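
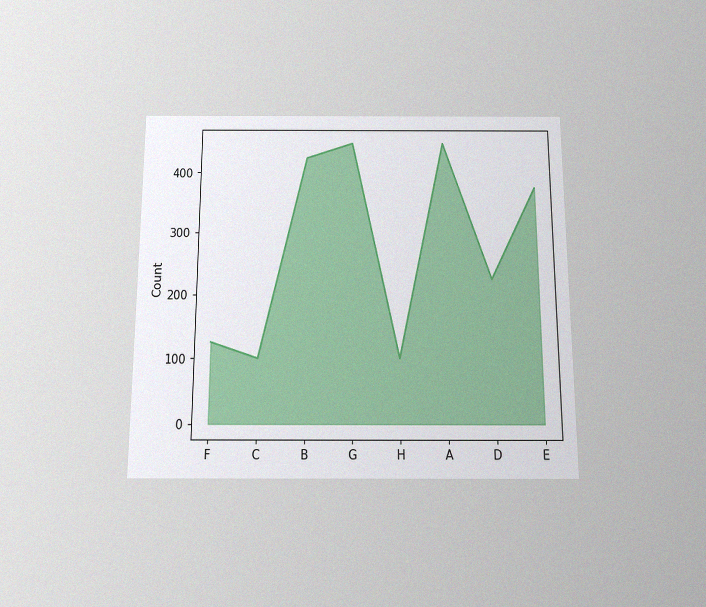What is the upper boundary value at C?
100

The chart is viewed slightly from below, with some photo noise. At C the upper boundary is at 100.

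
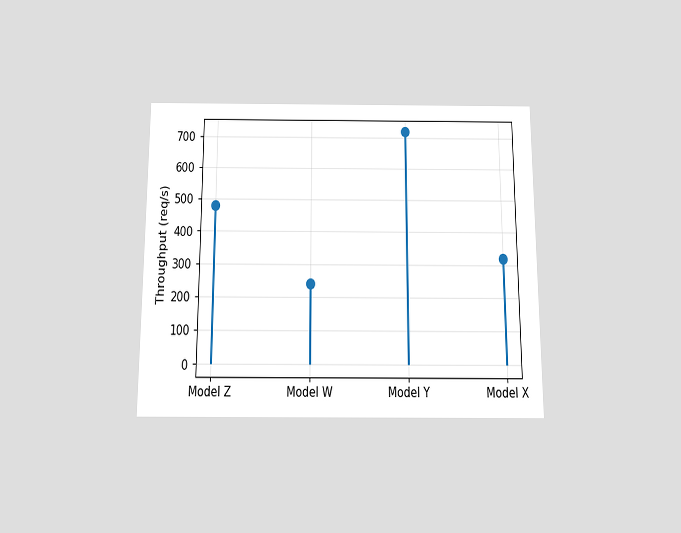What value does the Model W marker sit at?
240req/s

The chart is viewed slightly from below. The Model W marker sits at 240req/s.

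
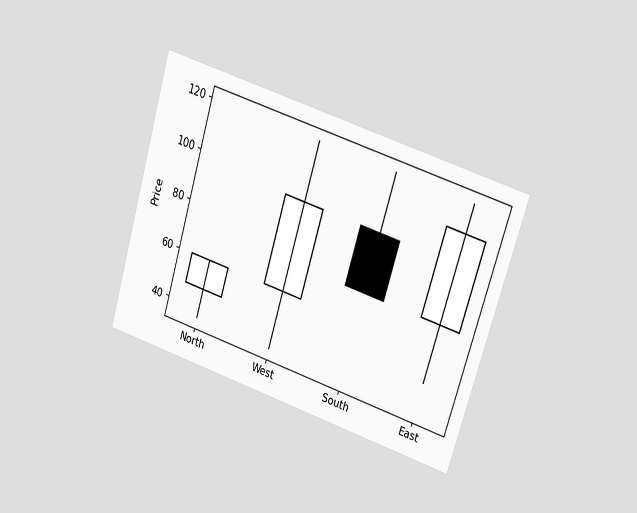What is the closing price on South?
72

The chart is tilted about 17° clockwise and viewed at a slight angle. The South candle closes at 72.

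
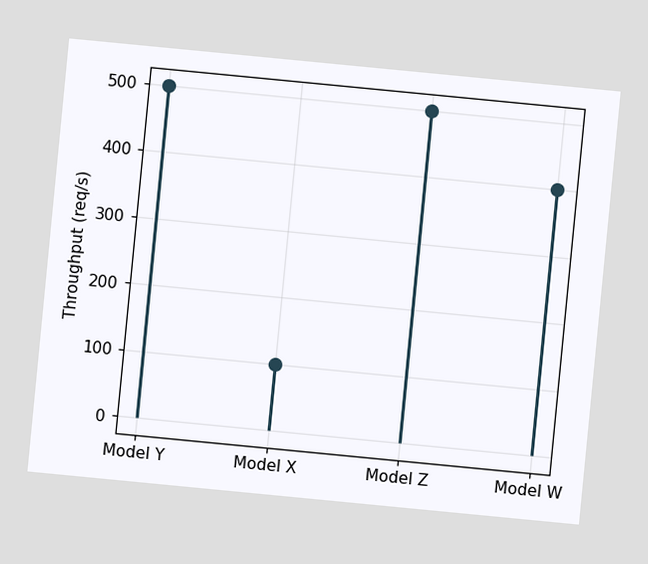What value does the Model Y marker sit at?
500req/s

The chart is tilted about 6° clockwise. The Model Y marker sits at 500req/s.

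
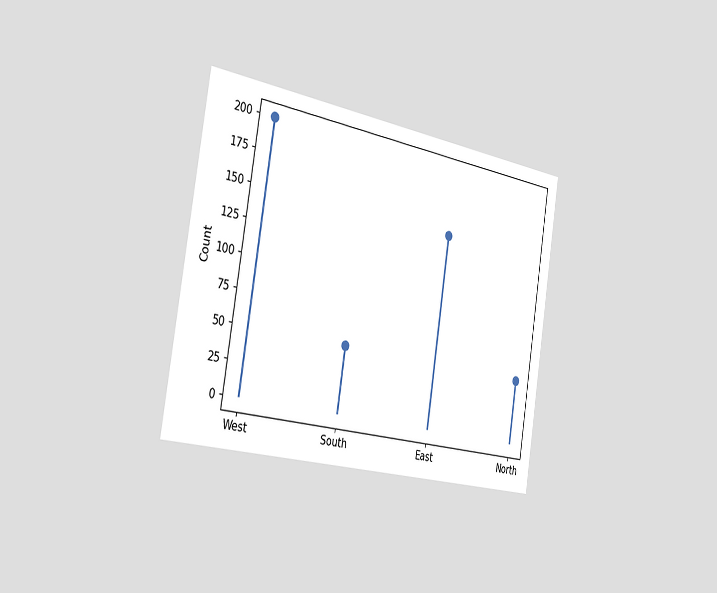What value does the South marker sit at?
The chart is tilted about 9° clockwise and viewed slightly from the left. The South marker sits at 50.

50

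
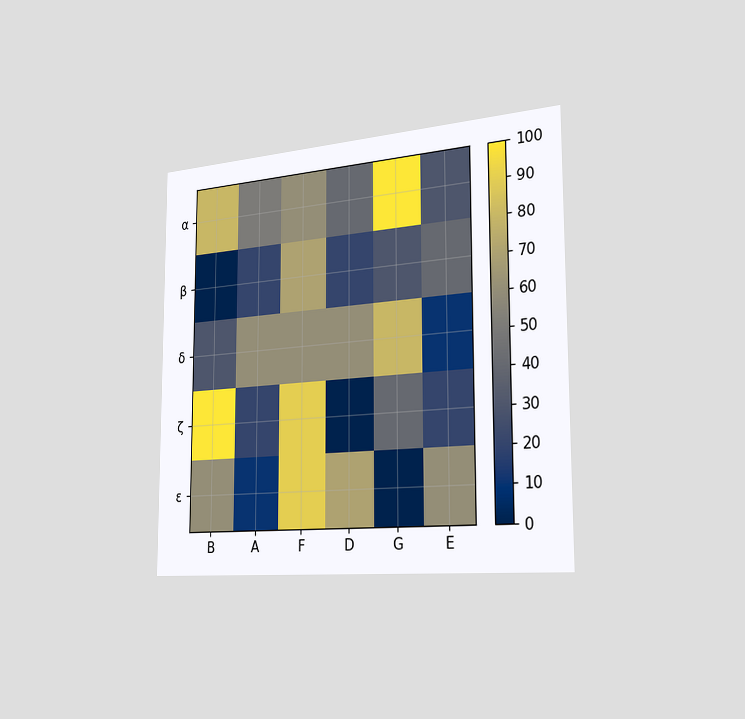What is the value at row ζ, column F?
The chart is viewed slightly from the right. Matching cell (ζ, F) against the colorbar gives 90.

90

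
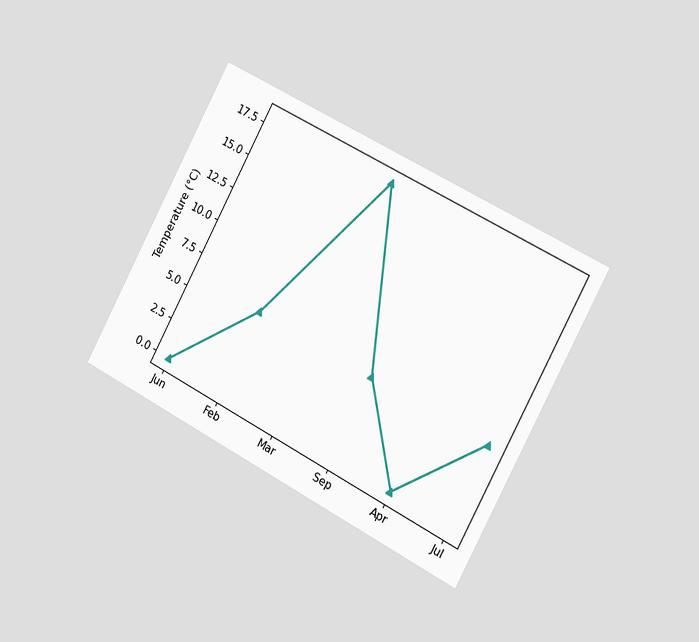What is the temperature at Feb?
The chart is tilted about 28° clockwise and viewed slightly from the right. At Feb, the line is at 6°C.

6°C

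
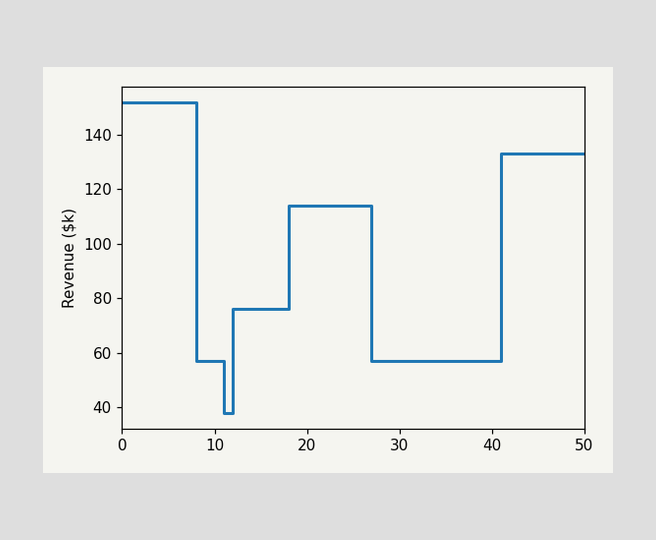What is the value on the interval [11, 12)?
$38k

On [11, 12) the step sits at $38k.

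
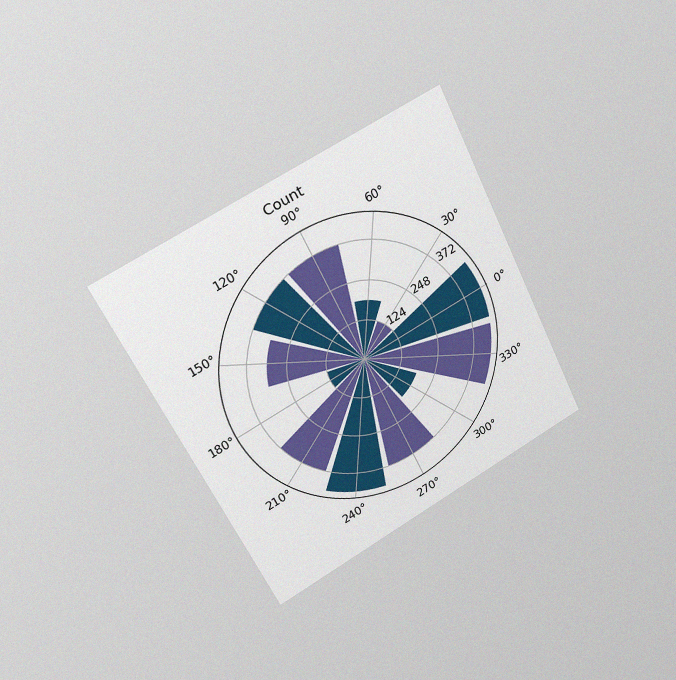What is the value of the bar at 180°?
The chart is tilted about 26° counter-clockwise and viewed slightly from the left, with some photo noise. The bar at 180° reaches 124 on the radial axis.

124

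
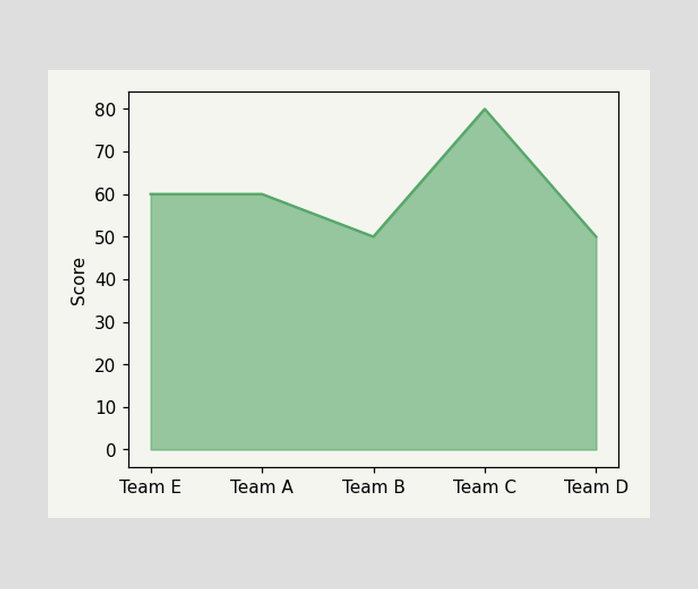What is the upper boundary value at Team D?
At Team D the upper boundary is at 50.

50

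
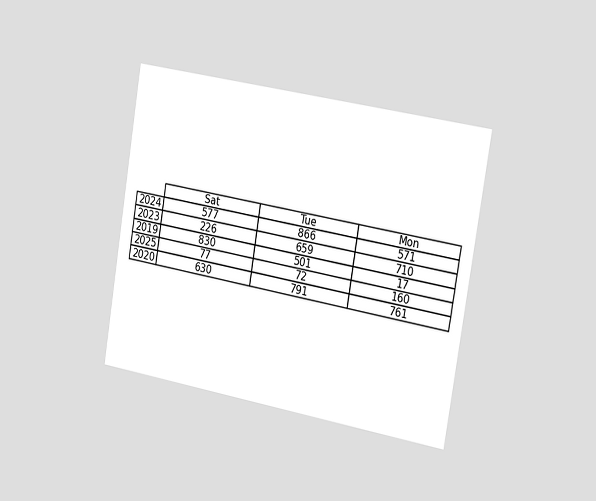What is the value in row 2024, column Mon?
571

The chart is tilted about 9° clockwise and viewed slightly from the right. The (2024, Mon) cell reads 571.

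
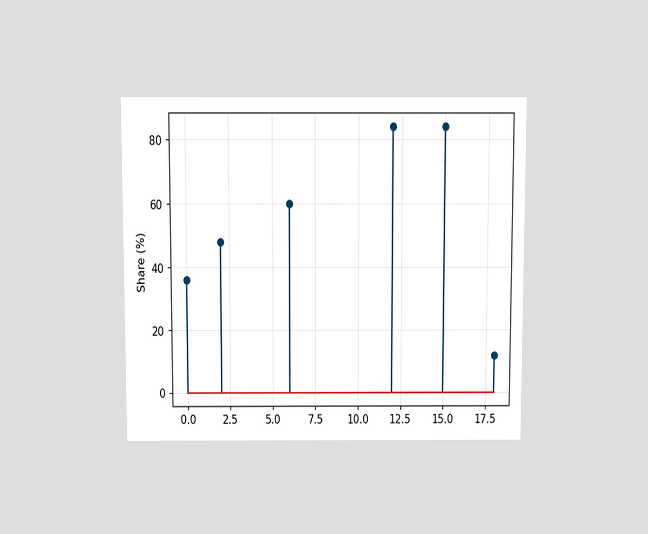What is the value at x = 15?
84%

The chart is viewed slightly from above. The stem at x=15 reaches 84%.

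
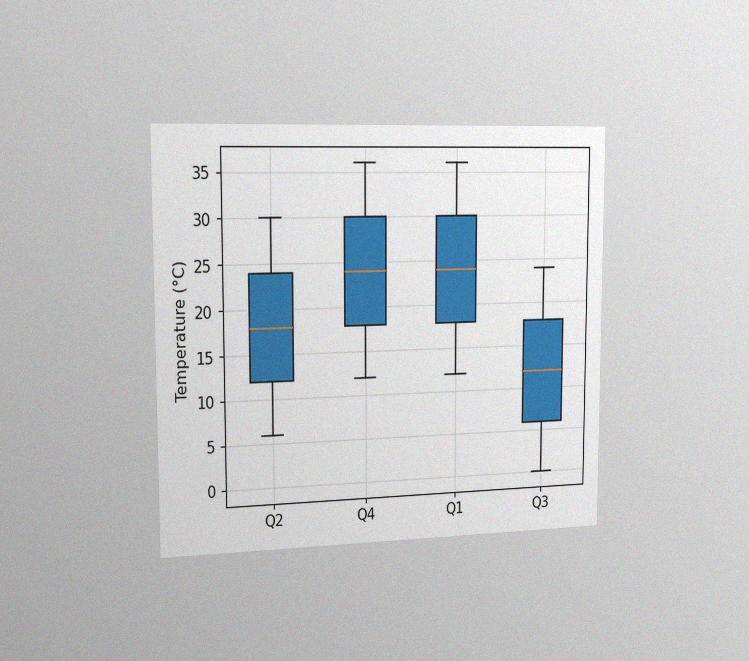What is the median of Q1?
24°C

The chart is viewed slightly from the left, with some photo noise. The median line in the Q1 box sits at 24°C.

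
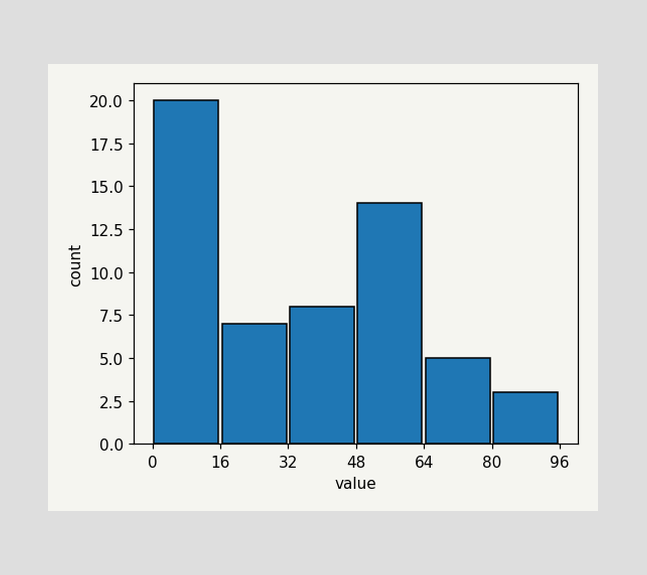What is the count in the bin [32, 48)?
8

The [32, 48) bin has height 8.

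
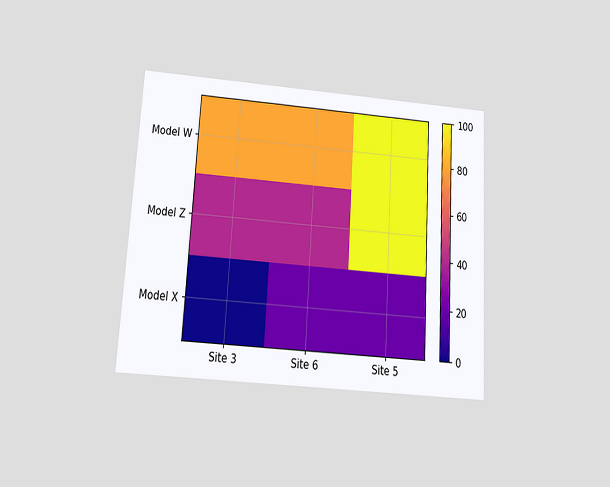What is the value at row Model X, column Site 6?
20

The chart is tilted about 3° clockwise and viewed slightly from below. Matching cell (Model X, Site 6) against the colorbar gives 20.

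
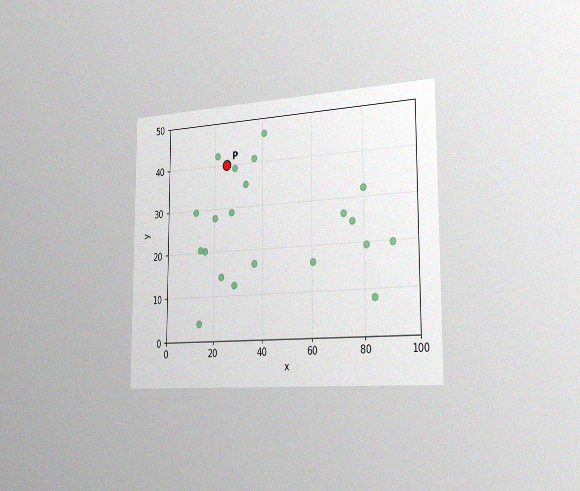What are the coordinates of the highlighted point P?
(25, 40)

The chart is viewed slightly from the right, with some photo noise. Following the gridlines from P to each axis, P sits at (25, 40).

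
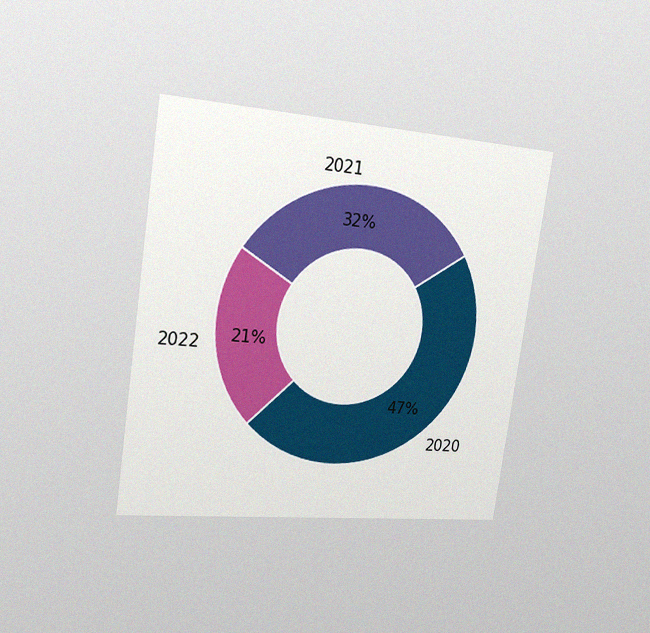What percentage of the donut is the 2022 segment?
21%

The chart is tilted about 8° clockwise and viewed slightly from the left, with some photo noise. The 2022 segment takes up 21% of the ring.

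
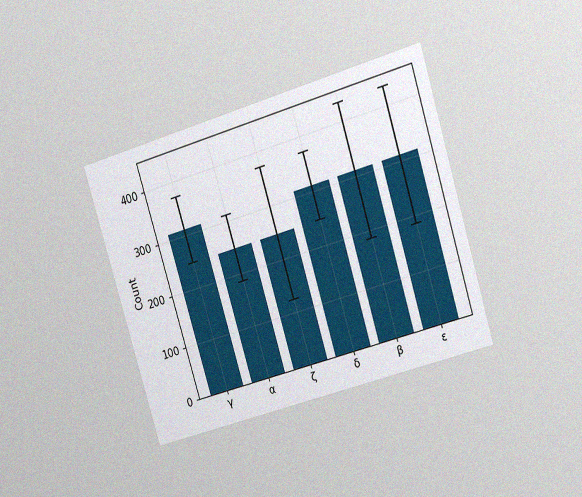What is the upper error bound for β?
The chart is tilted about 17° counter-clockwise and viewed at a slight angle, with some photo noise. The β bar's upper whisker reaches 434.

434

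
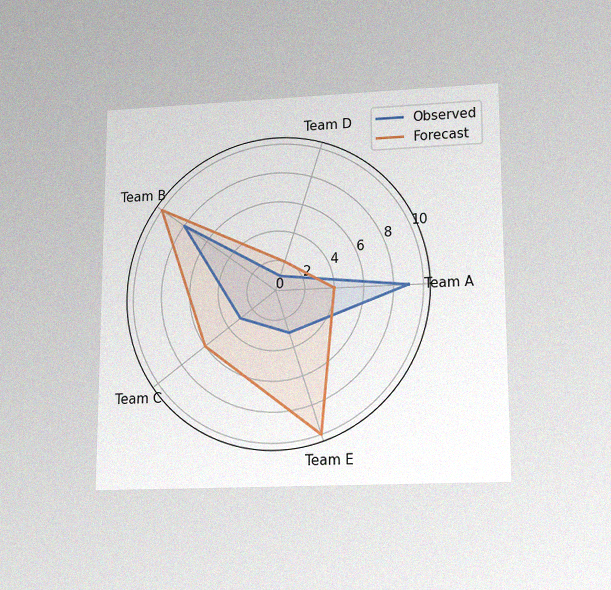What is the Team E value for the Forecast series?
The chart is viewed slightly from below, with some photo noise. On the Team E axis, Forecast reaches 10.

10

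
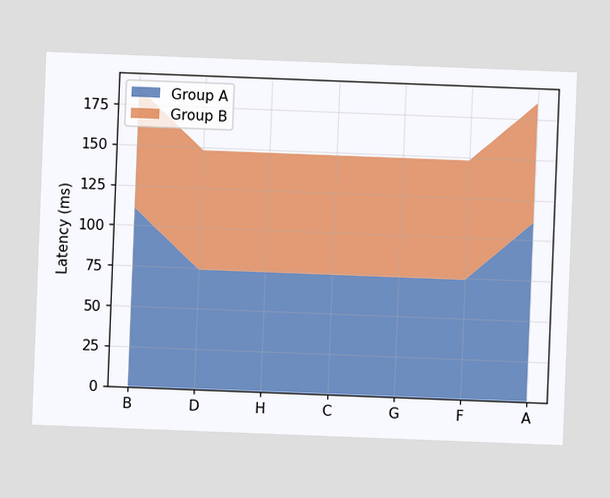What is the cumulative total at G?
The chart is tilted about 2° clockwise. The stacked total at G reaches 148ms.

148ms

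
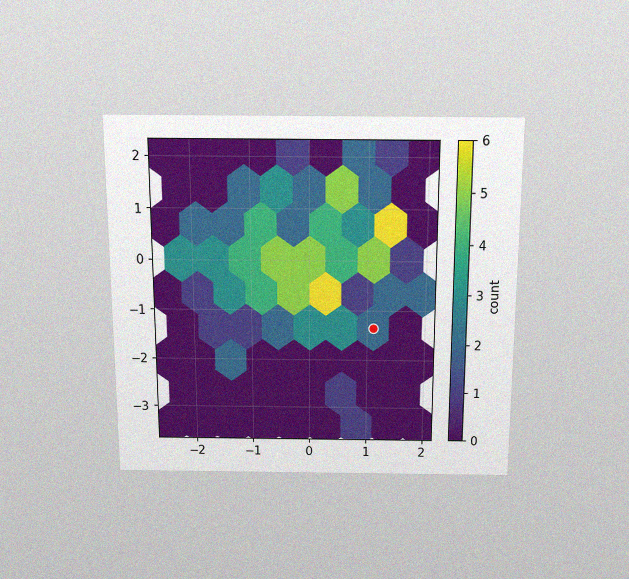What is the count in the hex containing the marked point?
The chart is viewed slightly from above, with some photo noise. The marked hex reads 2 on the colorbar.

2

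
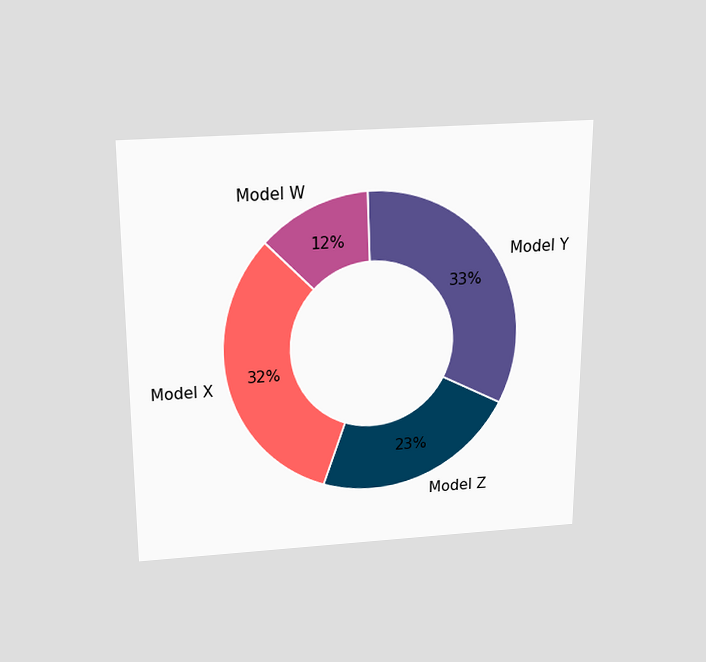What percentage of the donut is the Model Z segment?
23%

The chart is viewed slightly from above. The Model Z segment takes up 23% of the ring.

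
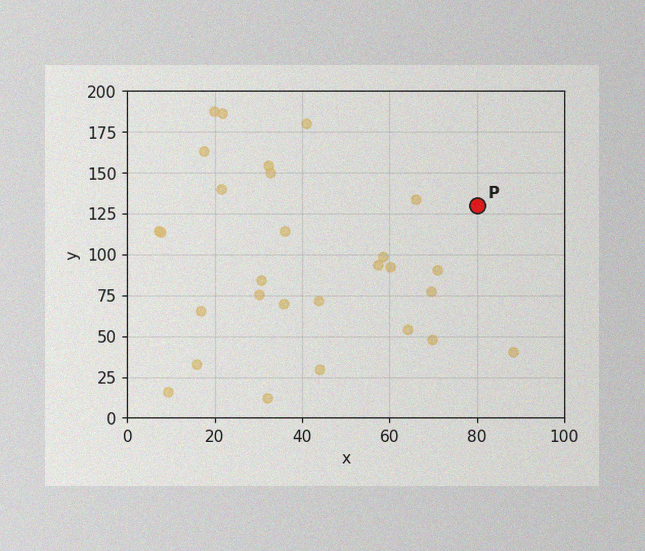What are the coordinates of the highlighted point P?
The image has some photo noise and uneven lighting. Following the gridlines from P to each axis, P sits at (80, 130).

(80, 130)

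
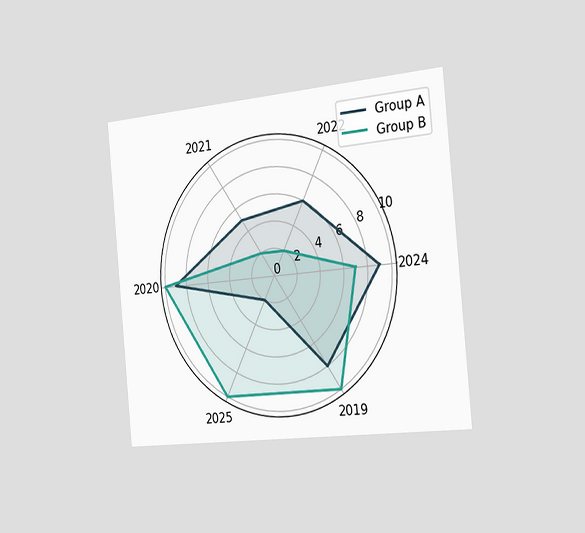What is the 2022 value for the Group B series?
2

The chart is tilted about 5° counter-clockwise and viewed slightly from the right. On the 2022 axis, Group B reaches 2.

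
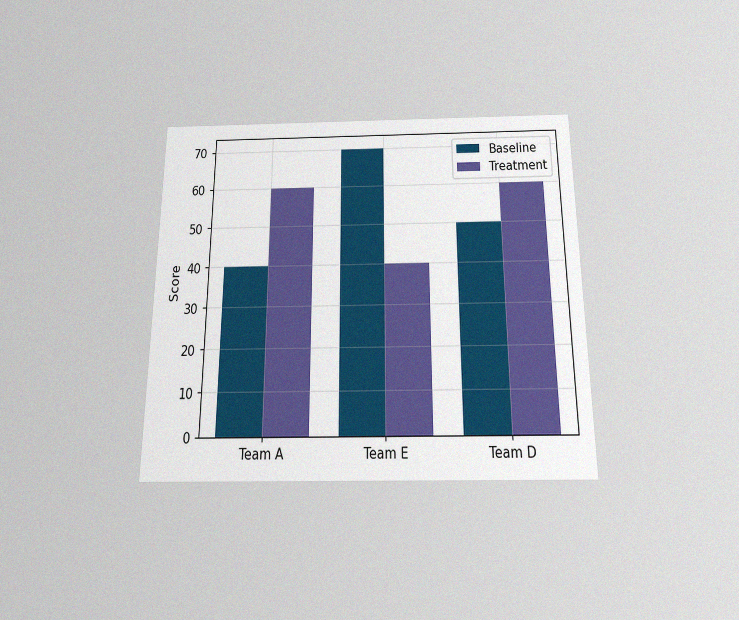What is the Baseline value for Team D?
The chart is viewed slightly from below, with some photo noise. The Baseline bar at Team D reaches 50 on the y-axis.

50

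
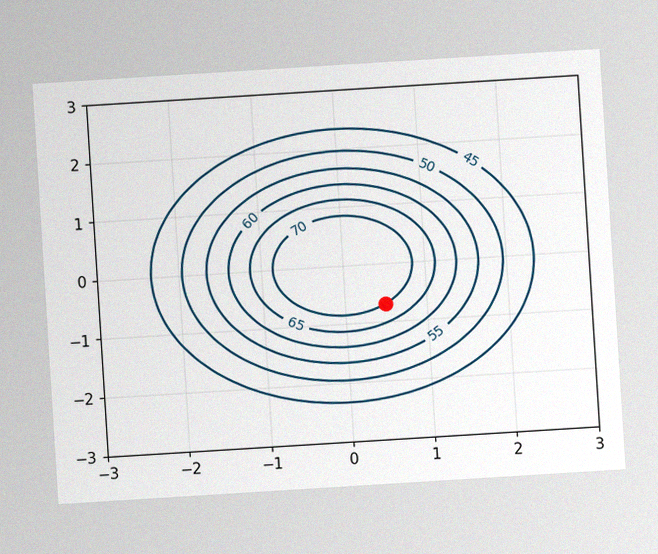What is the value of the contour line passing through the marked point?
The chart is tilted about 4° counter-clockwise, with some photo noise. The marked point sits on the contour labelled 70.

70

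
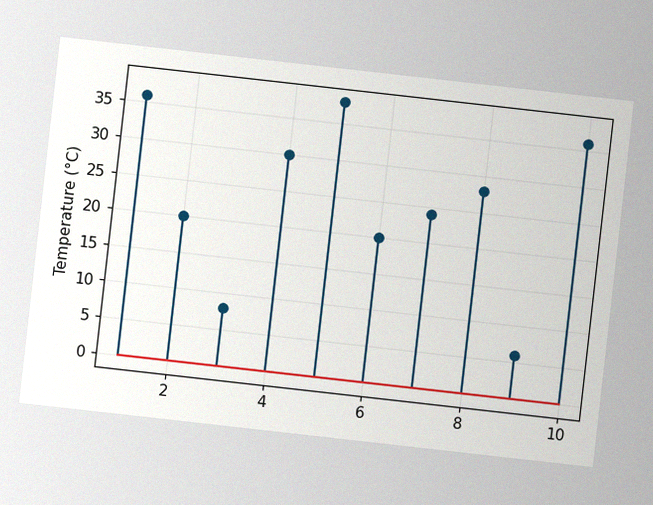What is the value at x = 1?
The chart is tilted about 6° clockwise, with some photo noise. The stem at x=1 reaches 36°C.

36°C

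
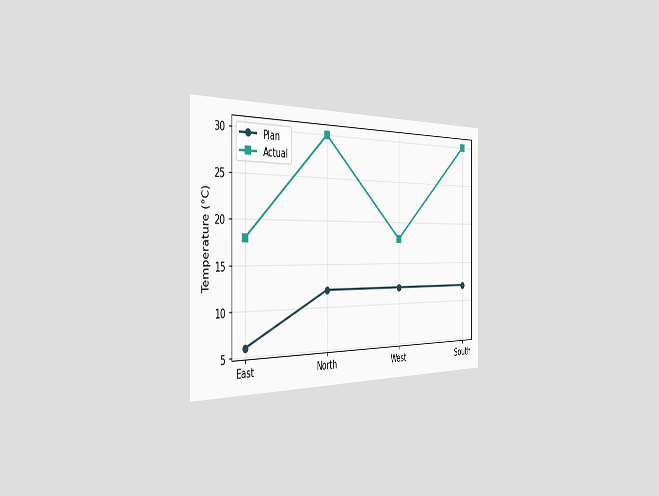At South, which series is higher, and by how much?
Actual, by 18°C

The chart is viewed slightly from the left. At South, Actual sits above the other line by 18°C.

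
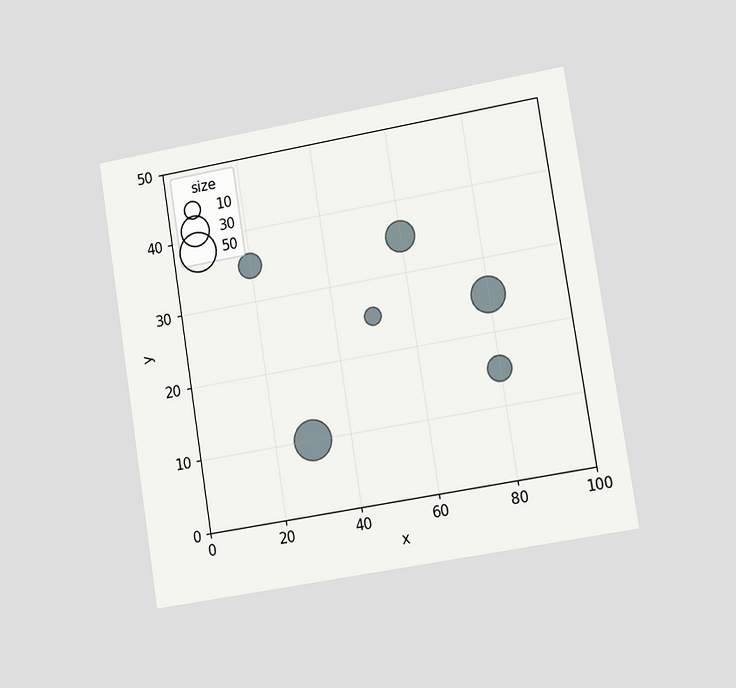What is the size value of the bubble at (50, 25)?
10

The chart is tilted about 9° counter-clockwise and viewed slightly from the right. Matching the bubble at (50, 25) against the size legend gives 10.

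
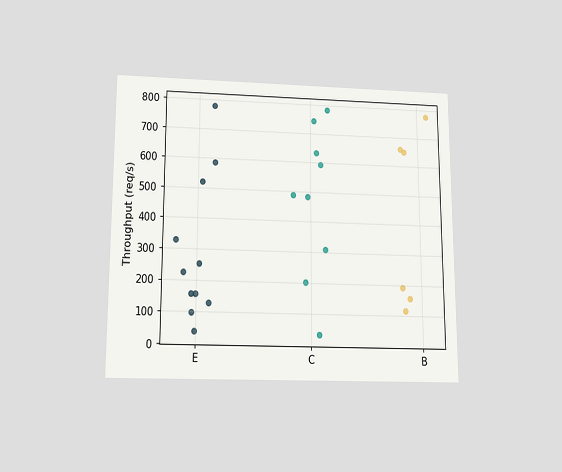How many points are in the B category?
6

The chart is viewed slightly from below. Counting the markers in the B column gives 6.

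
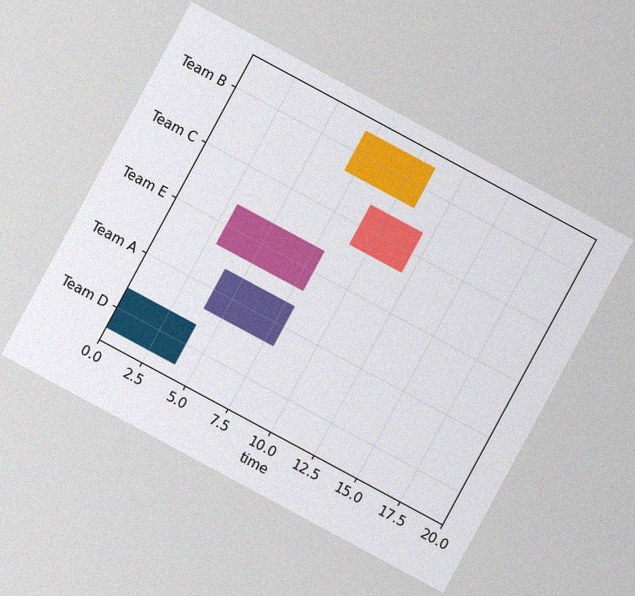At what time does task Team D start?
The chart is tilted about 28° clockwise, with some photo noise. The Team D bar begins at t=0.

0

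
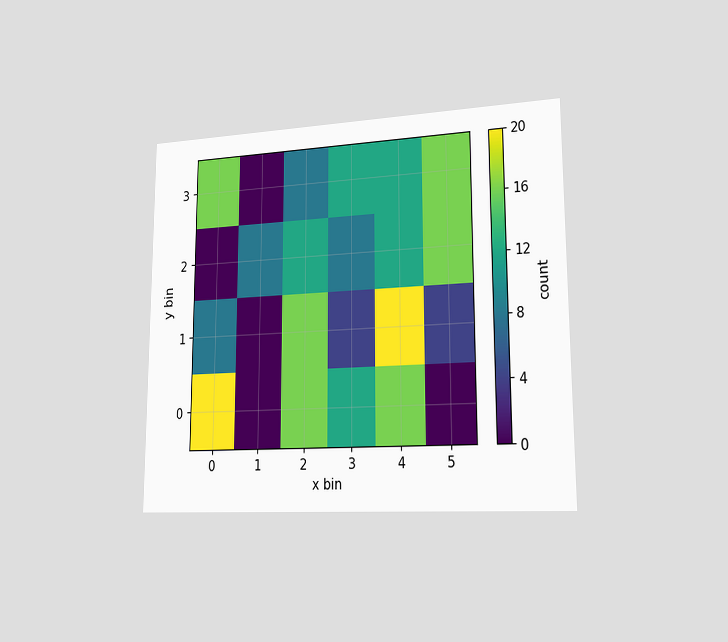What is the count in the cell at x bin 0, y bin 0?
The chart is viewed slightly from the right. Matching the cell (0, 0) against the colorbar gives 20.

20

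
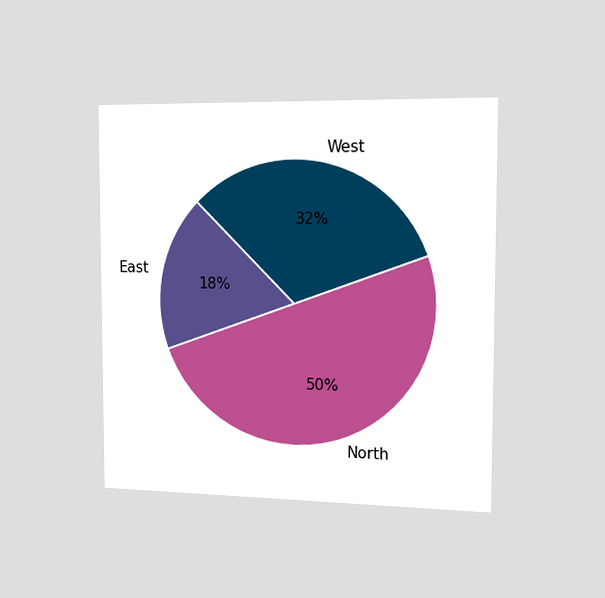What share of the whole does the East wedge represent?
18%

The chart is viewed slightly from the right. The East slice takes up 18% of the pie.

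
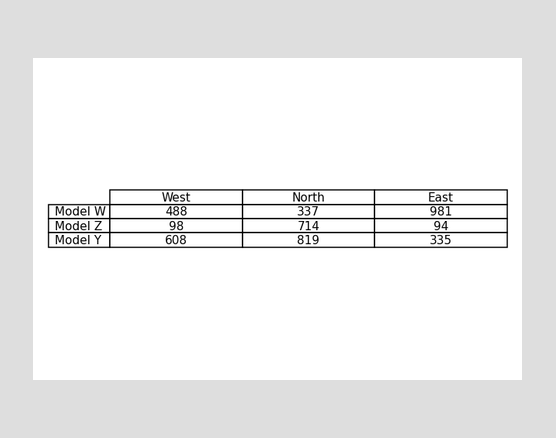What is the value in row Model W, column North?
337

The (Model W, North) cell reads 337.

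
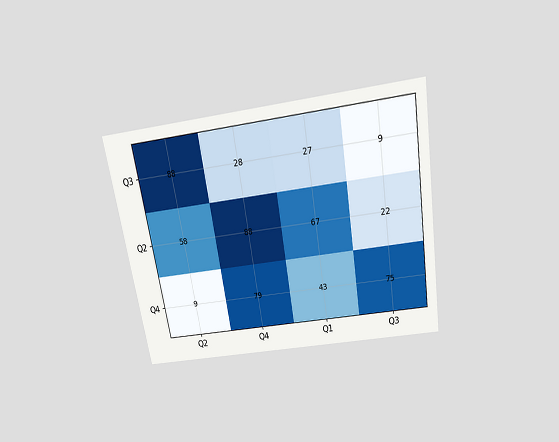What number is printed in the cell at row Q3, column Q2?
The chart is tilted about 9° counter-clockwise and viewed slightly from above. The (Q3, Q2) cell reads 88.

88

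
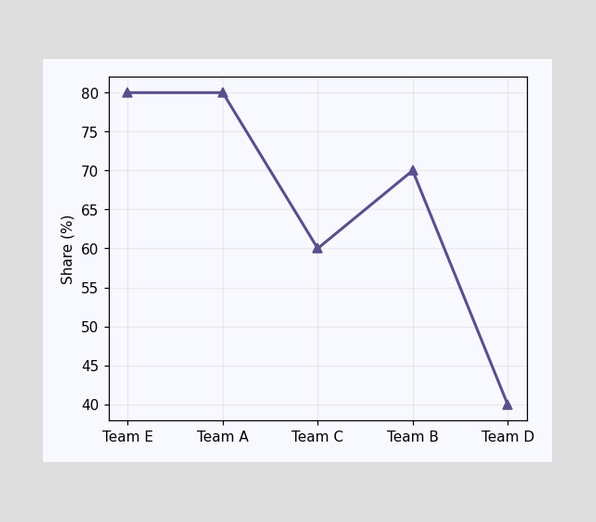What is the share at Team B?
70%

At Team B, the line is at 70%.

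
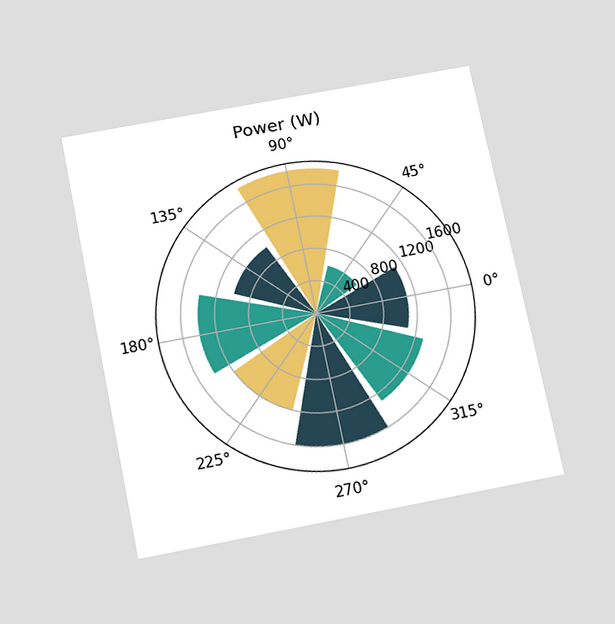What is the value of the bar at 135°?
The chart is tilted about 11° counter-clockwise and viewed slightly from below. The bar at 135° reaches 1000W on the radial axis.

1000W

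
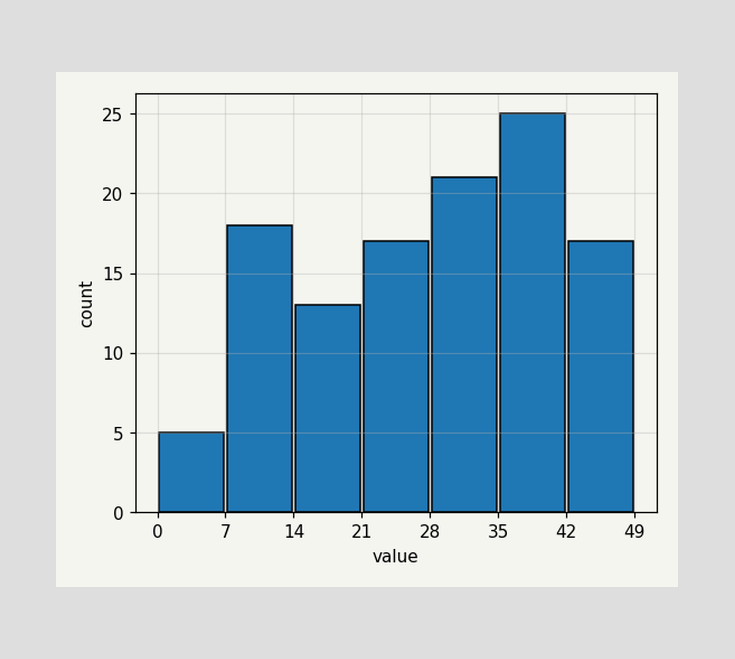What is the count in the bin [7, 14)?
18

The [7, 14) bin has height 18.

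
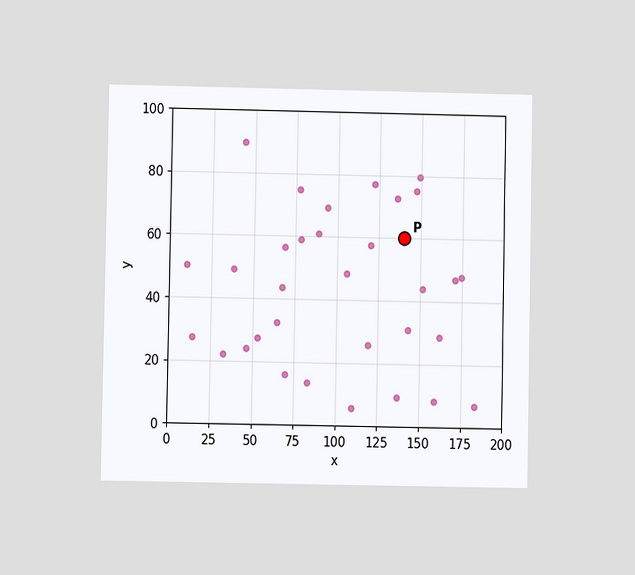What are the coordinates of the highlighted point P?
The chart is viewed at a slight angle. Following the gridlines from P to each axis, P sits at (140, 60).

(140, 60)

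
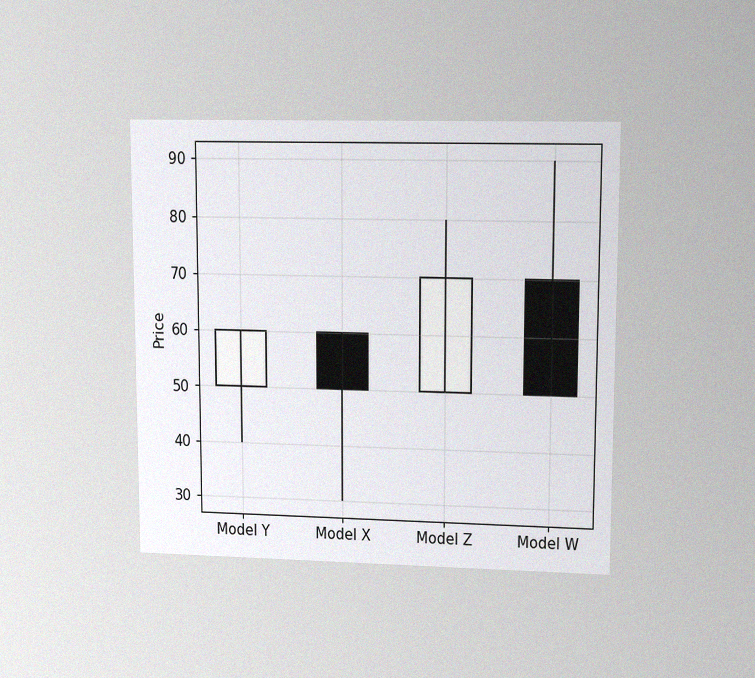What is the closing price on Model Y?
60

The chart is viewed at a slight angle, with some photo noise. The Model Y candle closes at 60.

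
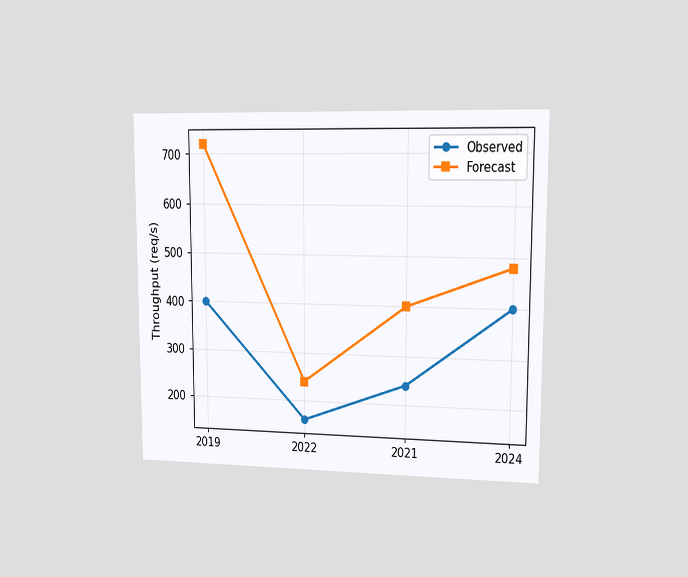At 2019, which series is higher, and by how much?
The chart is viewed slightly from the right. At 2019, Forecast sits above the other line by 320req/s.

Forecast, by 320req/s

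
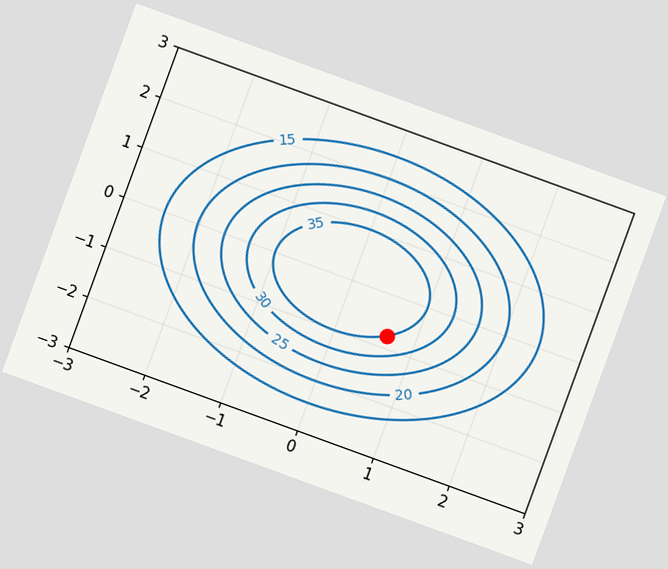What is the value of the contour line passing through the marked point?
35

The chart is tilted about 20° clockwise. The marked point sits on the contour labelled 35.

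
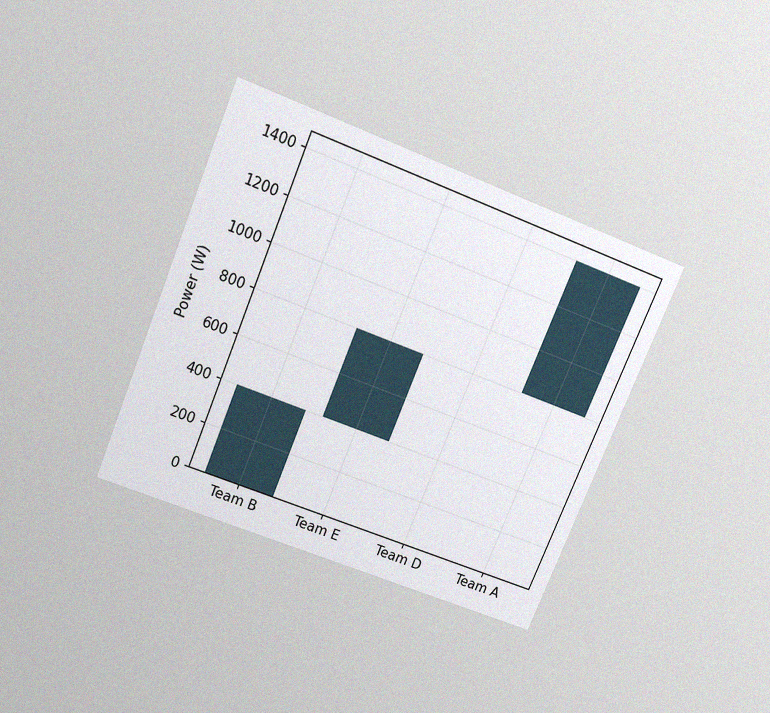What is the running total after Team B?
The chart is tilted about 23° clockwise and viewed slightly from above, with some photo noise. After Team B the running total reaches 400W.

400W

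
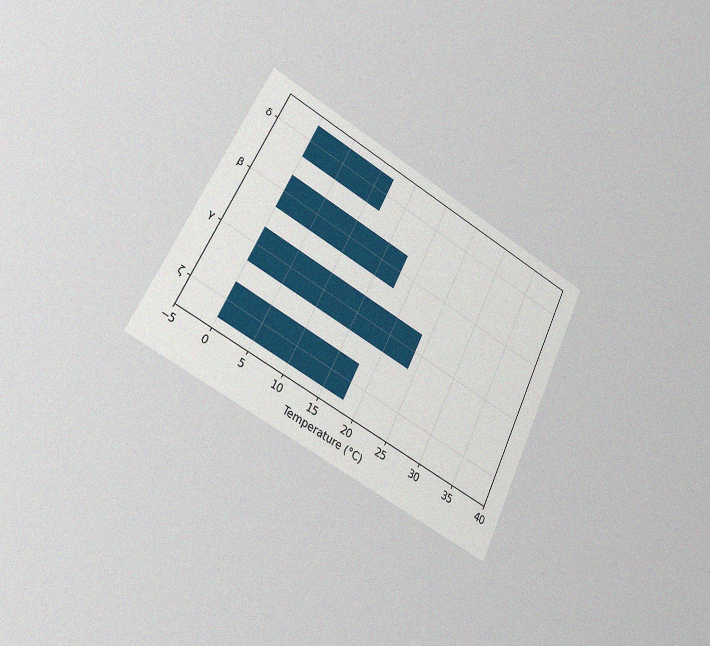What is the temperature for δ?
The chart is tilted about 26° clockwise and viewed slightly from the left, with some photo noise. Reading along the chart's x-axis, the δ bar reaches 12°C.

12°C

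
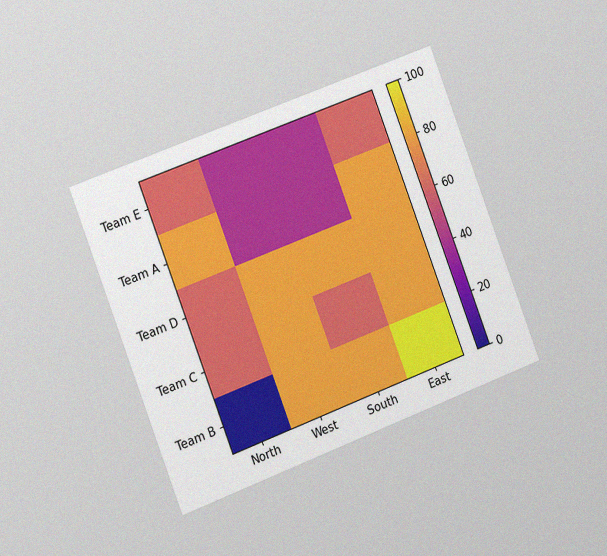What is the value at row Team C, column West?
The chart is tilted about 21° counter-clockwise and viewed slightly from the left, with some photo noise. Matching cell (Team C, West) against the colorbar gives 80.

80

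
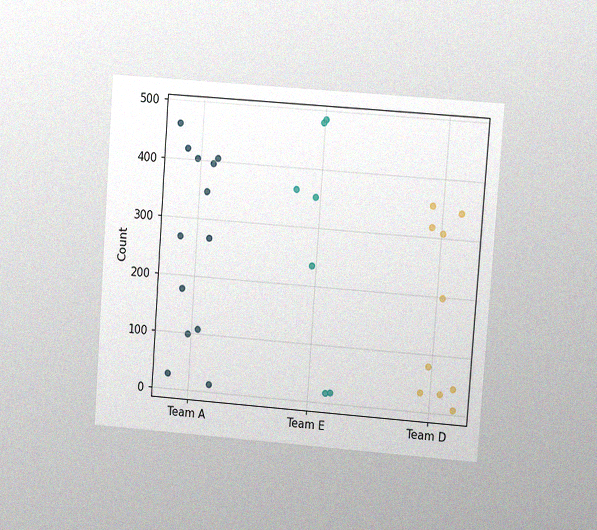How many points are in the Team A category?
13

The chart is tilted about 4° clockwise and viewed at a slight angle, with some photo noise. Counting the markers in the Team A column gives 13.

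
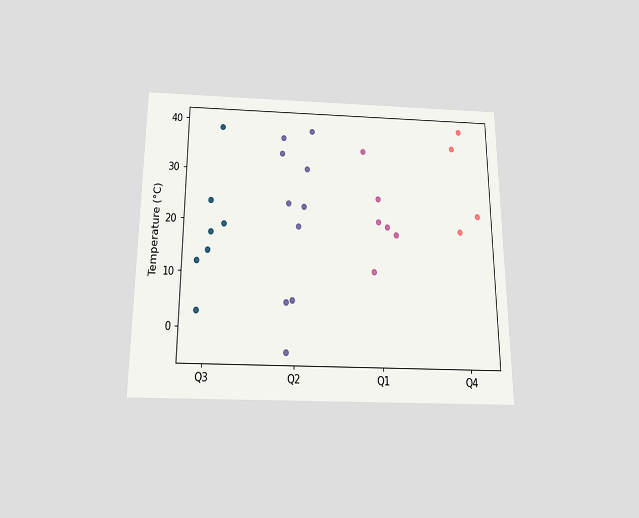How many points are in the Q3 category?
The chart is viewed slightly from below. Counting the markers in the Q3 column gives 7.

7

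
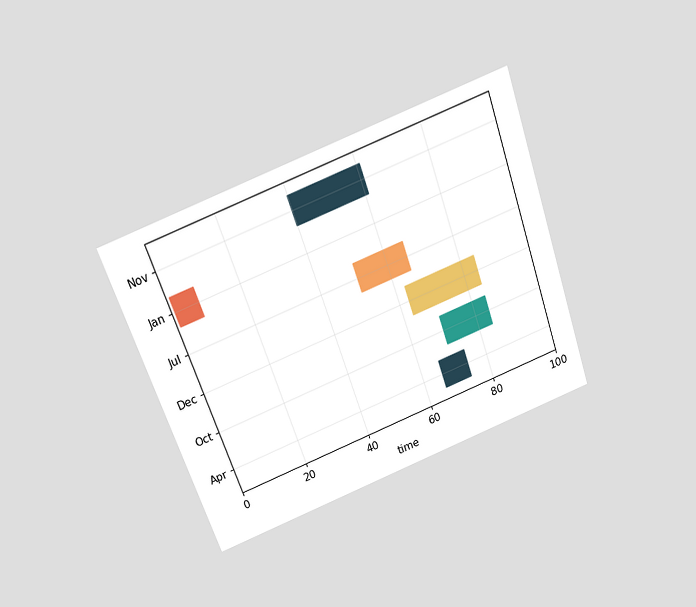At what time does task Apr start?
66

The chart is tilted about 20° counter-clockwise and viewed slightly from above. The Apr bar begins at t=66.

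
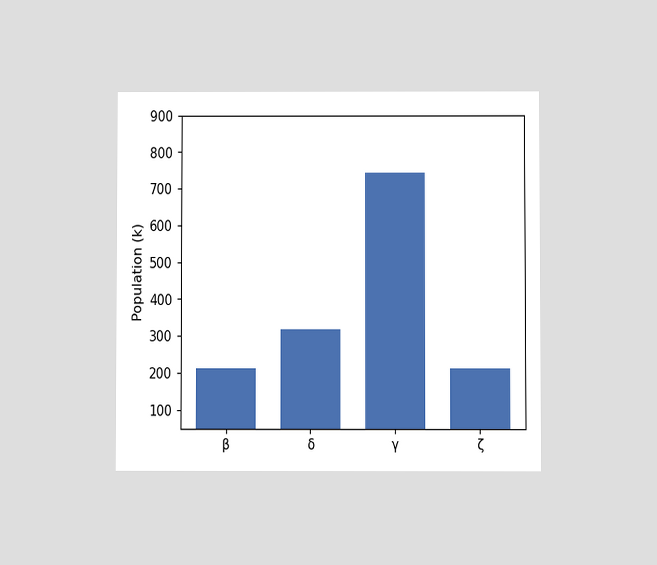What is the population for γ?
The chart is viewed at a slight angle. Reading along the chart's y-axis, the γ bar reaches 742k.

742k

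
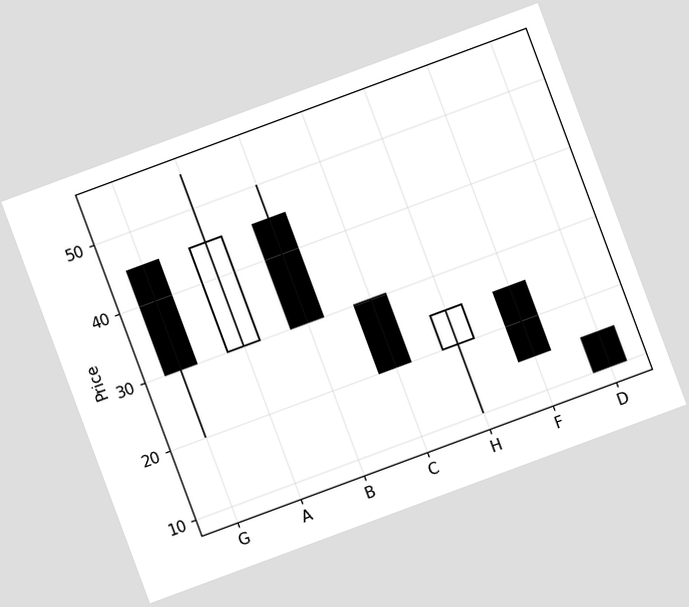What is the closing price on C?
The chart is tilted about 20° counter-clockwise. The C candle closes at 20.

20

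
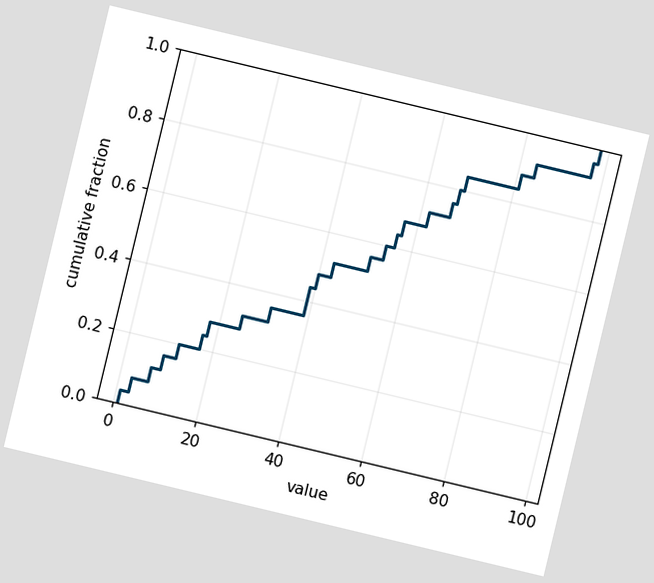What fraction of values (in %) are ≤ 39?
The chart is tilted about 13° clockwise. At x=39 the ECDF step is at 44%.

44%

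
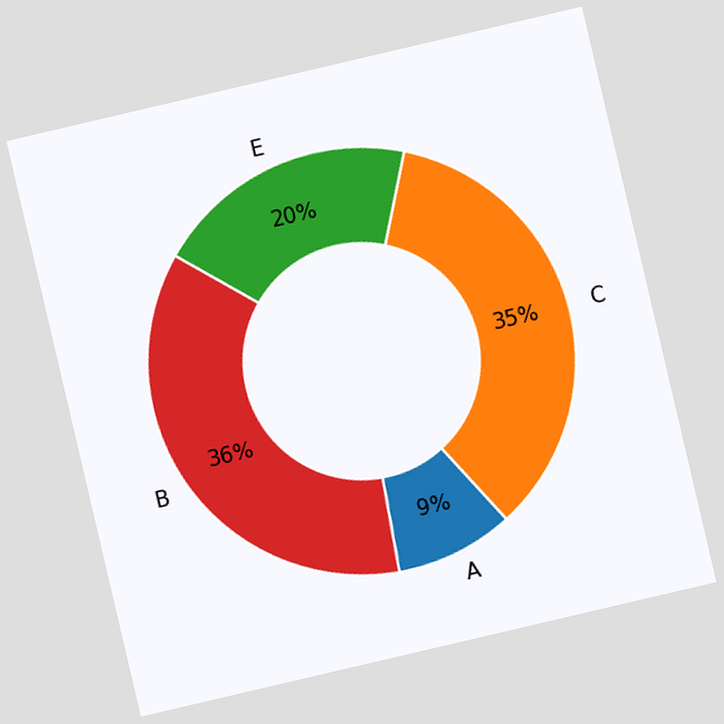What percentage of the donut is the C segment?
35%

The chart is tilted about 13° counter-clockwise. The C segment takes up 35% of the ring.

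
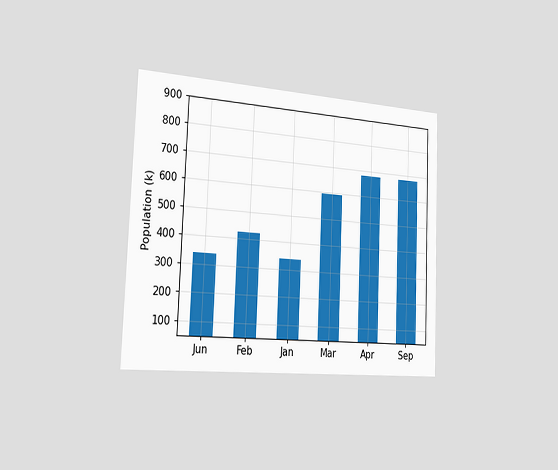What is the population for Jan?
340k

The chart is tilted about 2° clockwise and viewed slightly from the left. Reading along the chart's y-axis, the Jan bar reaches 340k.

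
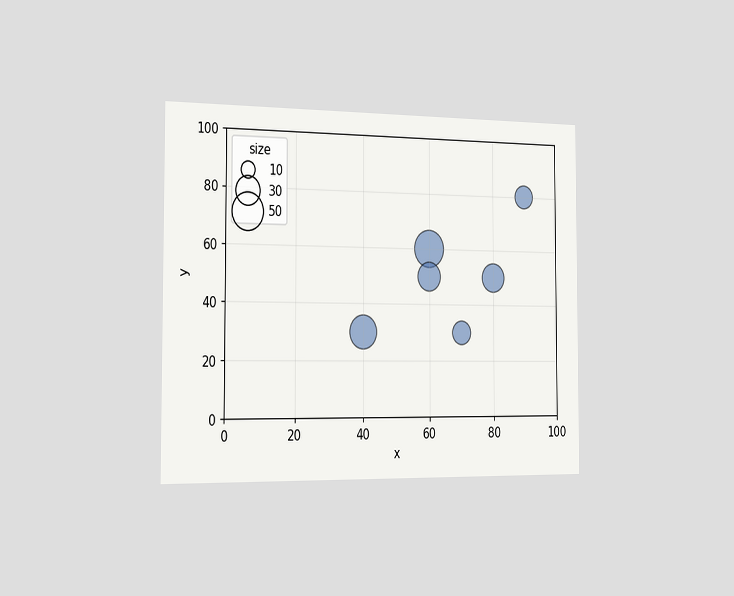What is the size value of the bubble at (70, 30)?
20

The chart is viewed slightly from the left. Matching the bubble at (70, 30) against the size legend gives 20.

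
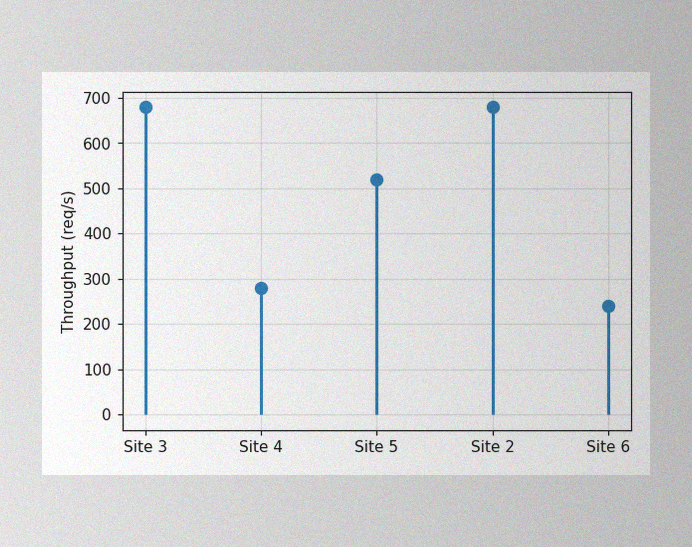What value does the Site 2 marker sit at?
680req/s

The image has some photo noise and uneven lighting. The Site 2 marker sits at 680req/s.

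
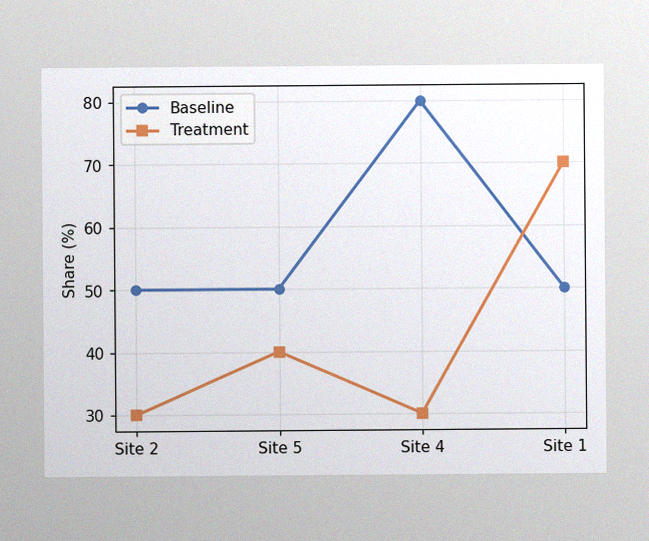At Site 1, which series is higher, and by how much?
Treatment, by 20%

The image has some photo noise and uneven lighting. At Site 1, Treatment sits above the other line by 20%.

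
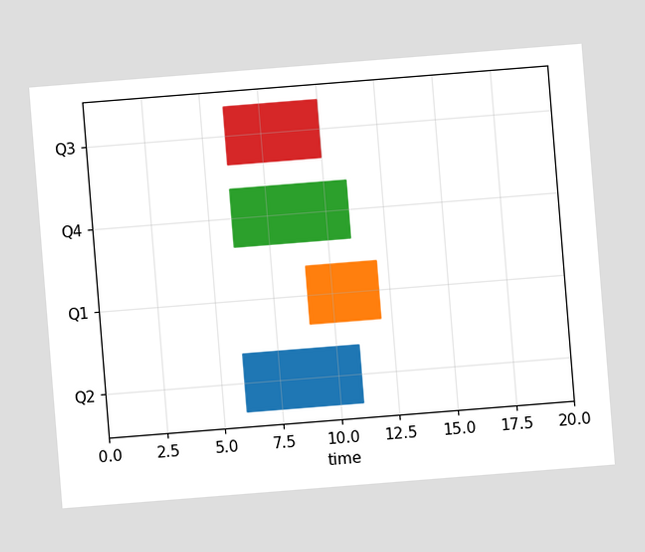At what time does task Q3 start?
6

The chart is tilted about 5° counter-clockwise. The Q3 bar begins at t=6.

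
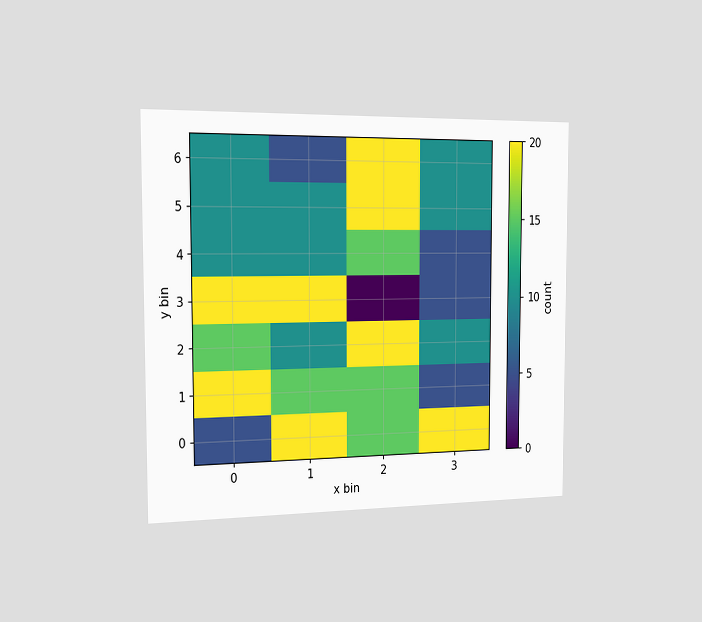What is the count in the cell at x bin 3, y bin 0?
20

The chart is viewed slightly from the left. Matching the cell (3, 0) against the colorbar gives 20.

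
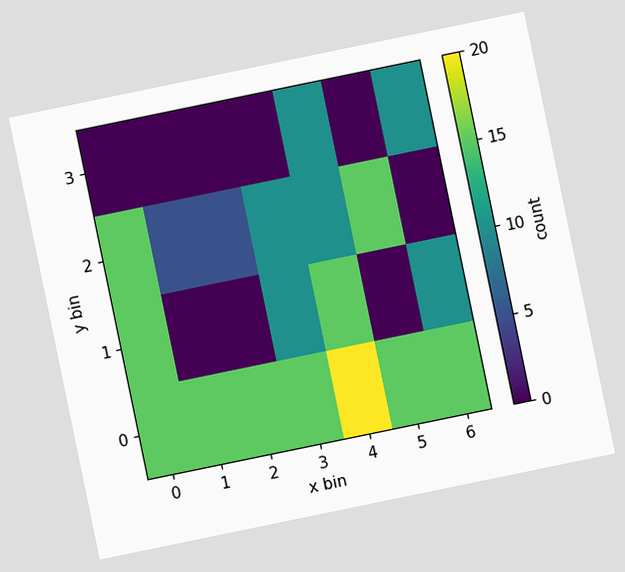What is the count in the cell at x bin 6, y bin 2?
The chart is tilted about 12° counter-clockwise. Matching the cell (6, 2) against the colorbar gives 0.

0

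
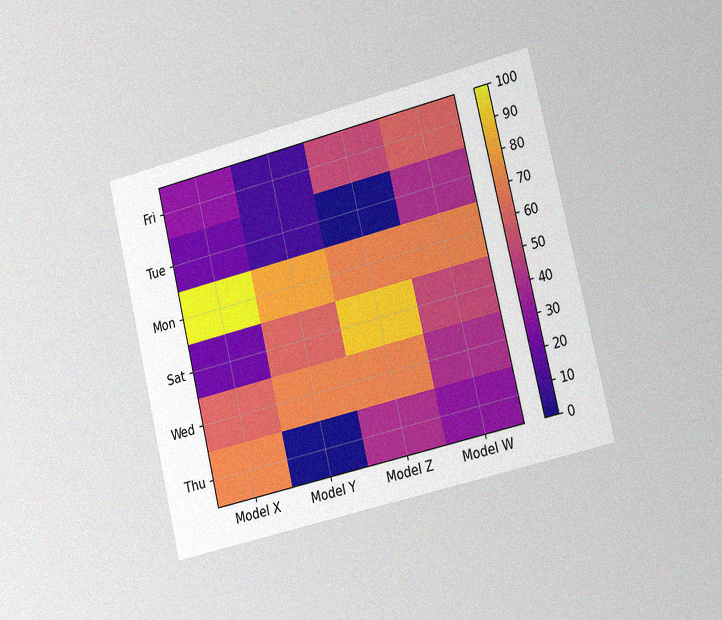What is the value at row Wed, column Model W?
40

The chart is tilted about 13° counter-clockwise and viewed slightly from the right, with some photo noise. Matching cell (Wed, Model W) against the colorbar gives 40.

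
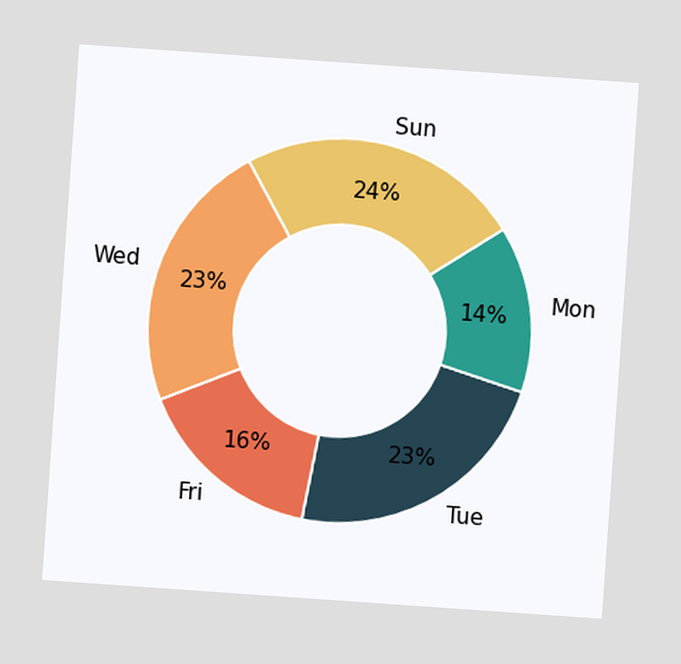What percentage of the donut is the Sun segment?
24%

The chart is tilted about 4° clockwise. The Sun segment takes up 24% of the ring.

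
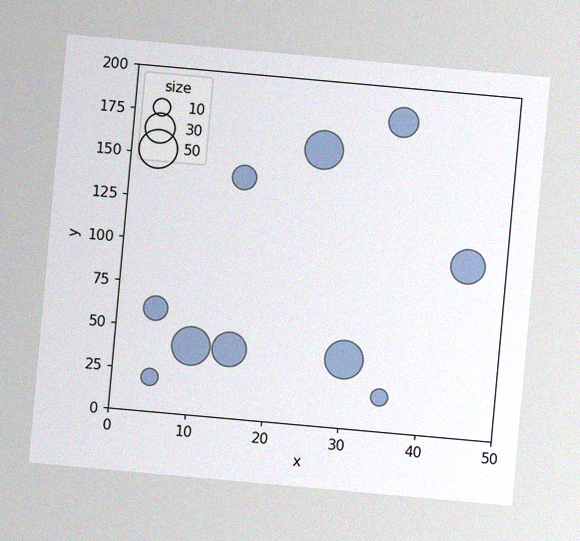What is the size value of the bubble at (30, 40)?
50

The chart is tilted about 5° clockwise, with some photo noise. Matching the bubble at (30, 40) against the size legend gives 50.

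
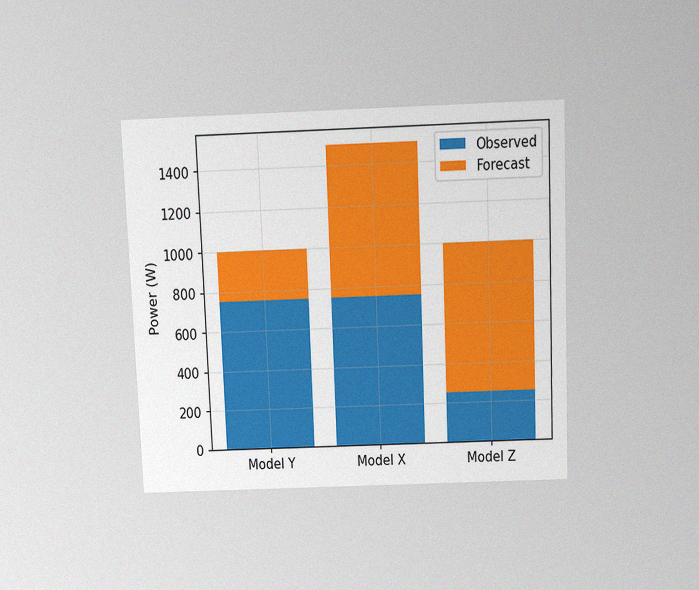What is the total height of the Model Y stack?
1000W

The chart is tilted about 2° counter-clockwise and viewed slightly from above, with some photo noise. The Model Y stack's top reaches 1000W on the y-axis.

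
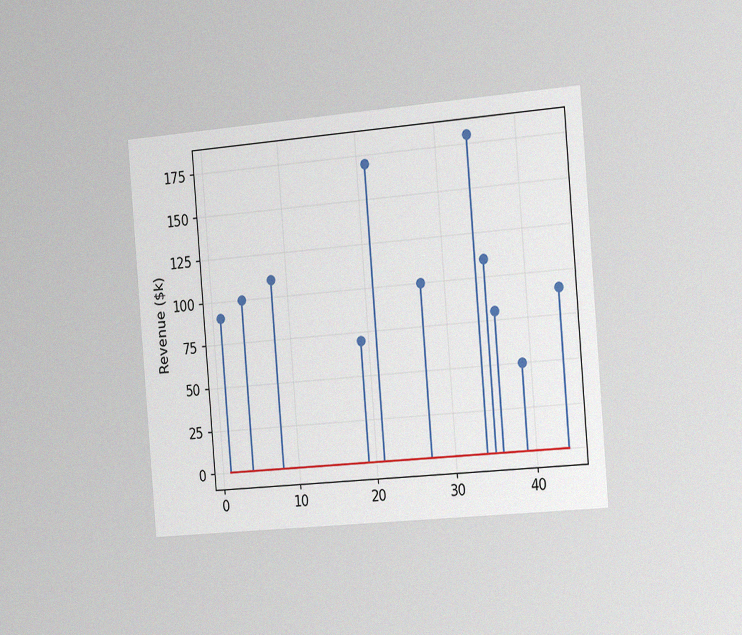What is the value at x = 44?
$90k

The chart is tilted about 5° counter-clockwise and viewed slightly from the right, with some photo noise. The stem at x=44 reaches $90k.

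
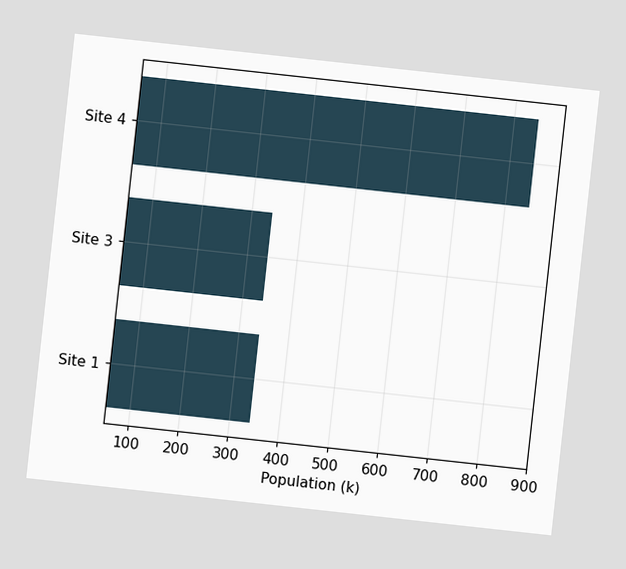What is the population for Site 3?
The chart is tilted about 6° clockwise. Reading along the chart's x-axis, the Site 3 bar reaches 340k.

340k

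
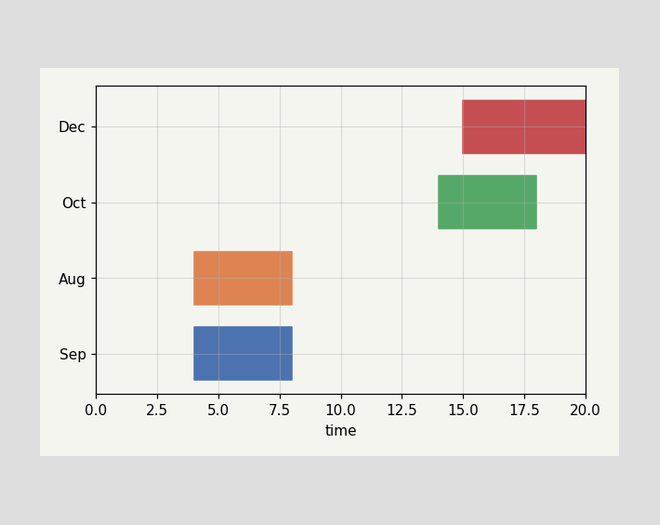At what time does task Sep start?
4

The Sep bar begins at t=4.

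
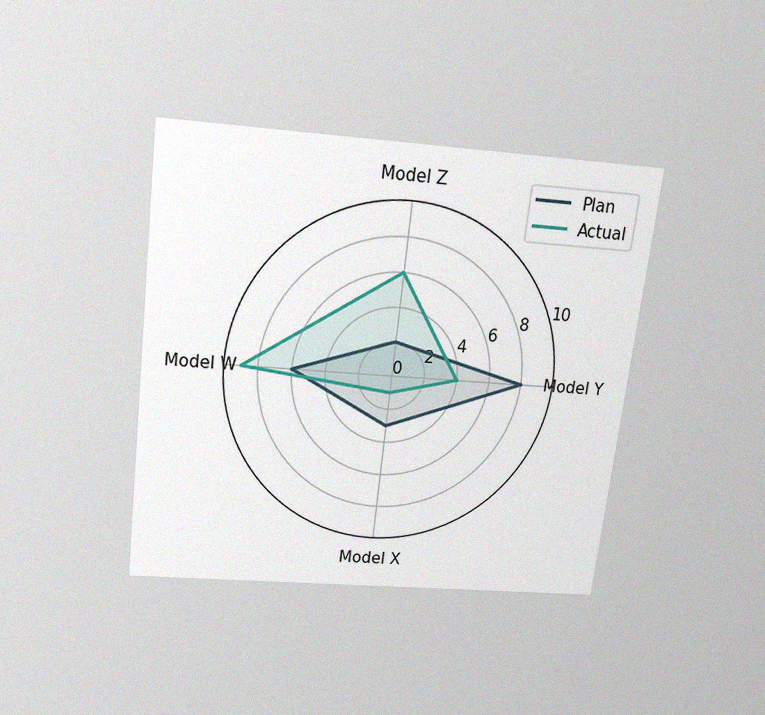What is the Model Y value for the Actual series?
The chart is tilted about 7° clockwise and viewed slightly from above, with some photo noise. On the Model Y axis, Actual reaches 4.

4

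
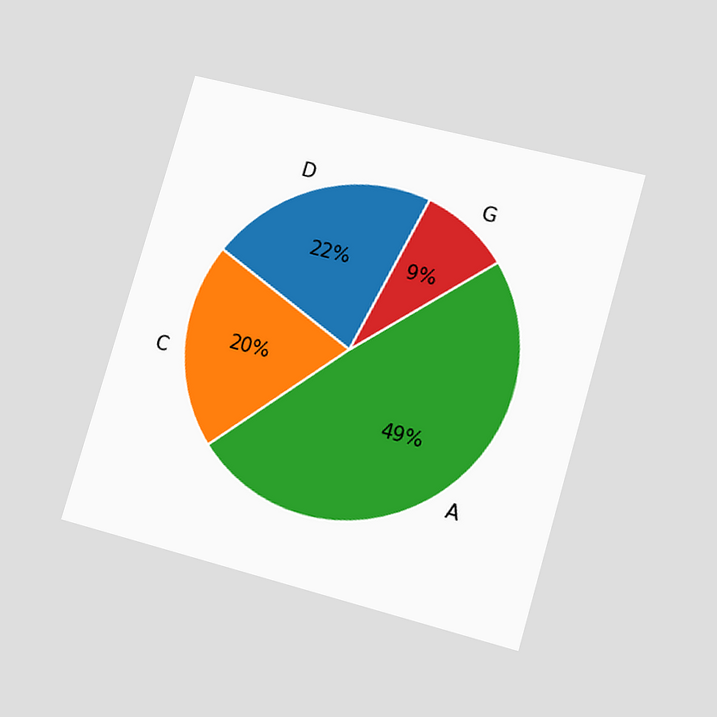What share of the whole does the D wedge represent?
The chart is tilted about 16° clockwise and viewed at a slight angle. The D slice takes up 22% of the pie.

22%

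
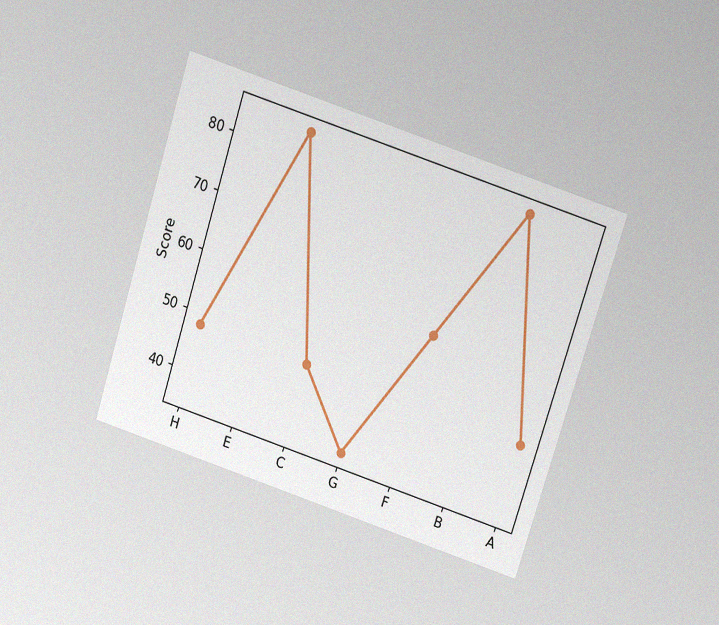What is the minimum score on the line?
The chart is tilted about 18° clockwise and viewed slightly from above, with some photo noise. The lowest point is at G, and reading across to the y-axis gives 36.

36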